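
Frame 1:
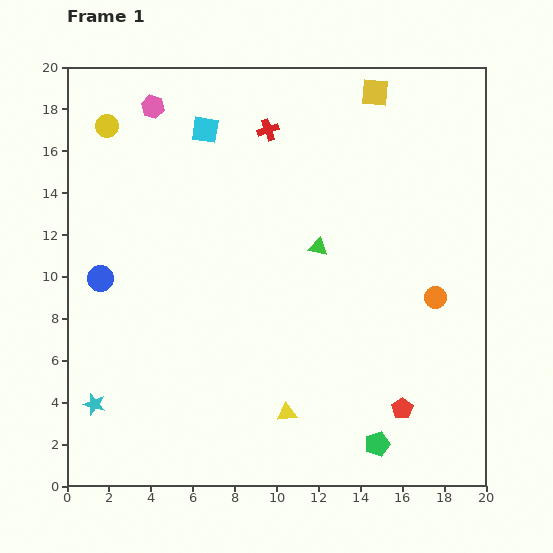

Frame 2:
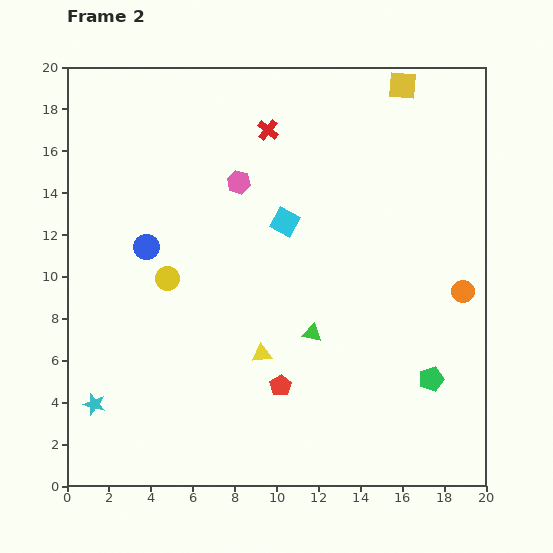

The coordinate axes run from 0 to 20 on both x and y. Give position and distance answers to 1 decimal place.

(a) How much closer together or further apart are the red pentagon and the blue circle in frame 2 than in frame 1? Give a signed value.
-6.5

Distance in frame 1: 15.7. Distance in frame 2: 9.2.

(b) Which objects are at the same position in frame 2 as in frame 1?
the red cross, the cyan star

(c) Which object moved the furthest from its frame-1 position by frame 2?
the yellow circle

(moved 7.9; next 5.9)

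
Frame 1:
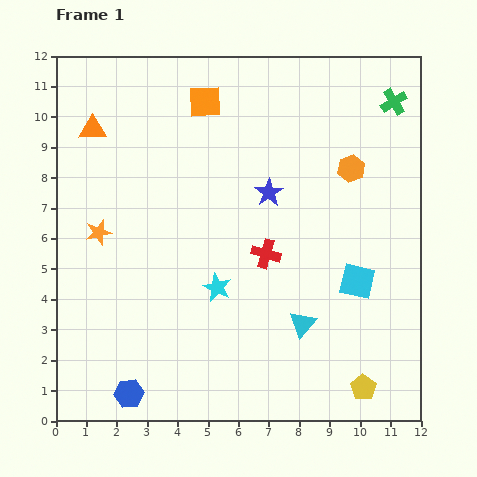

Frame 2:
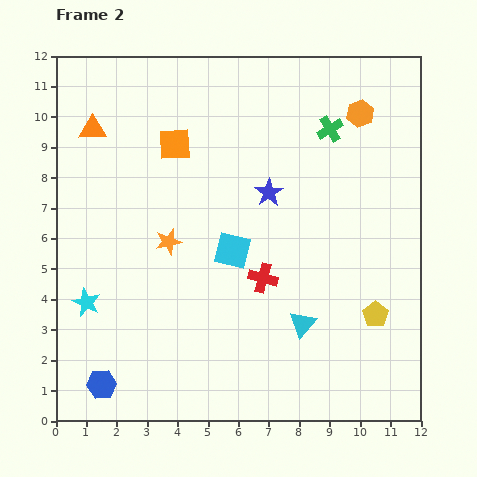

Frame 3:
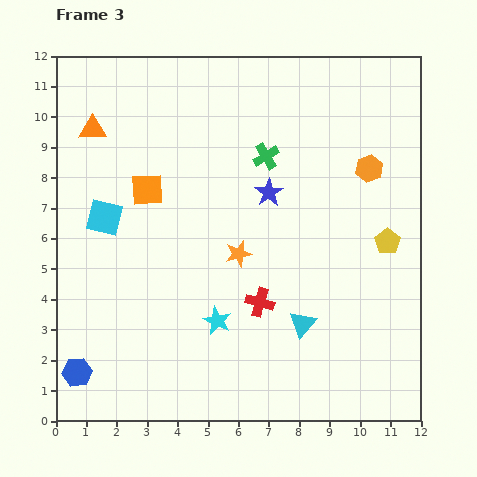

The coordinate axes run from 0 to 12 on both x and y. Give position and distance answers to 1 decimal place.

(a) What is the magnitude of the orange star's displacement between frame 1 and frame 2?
2.3

The orange star moved from (1.4, 6.2) to (3.7, 5.9), a distance of √(2.3² + 0.3²) ≈ 2.3.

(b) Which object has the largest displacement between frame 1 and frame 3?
the cyan square

(moved 8.6; next 4.9)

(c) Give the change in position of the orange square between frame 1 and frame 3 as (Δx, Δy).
(-1.9, -2.9)

The orange square was at (4.9, 10.5) in frame 1 and (3.0, 7.6) in frame 3.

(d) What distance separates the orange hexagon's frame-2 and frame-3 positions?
1.8

The orange hexagon moved from (10.0, 10.1) to (10.3, 8.3), a distance of √(0.3² + 1.8²) ≈ 1.8.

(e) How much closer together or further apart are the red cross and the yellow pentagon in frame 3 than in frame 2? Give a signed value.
+0.8

Distance in frame 2: 3.9. Distance in frame 3: 4.7.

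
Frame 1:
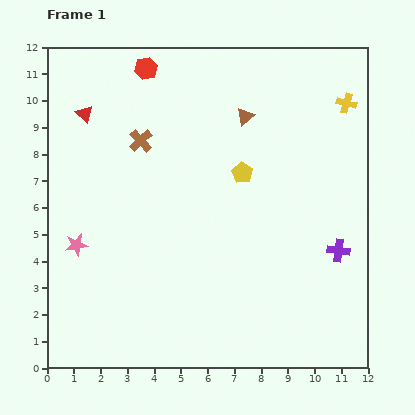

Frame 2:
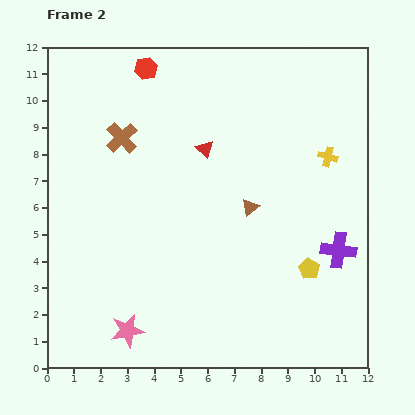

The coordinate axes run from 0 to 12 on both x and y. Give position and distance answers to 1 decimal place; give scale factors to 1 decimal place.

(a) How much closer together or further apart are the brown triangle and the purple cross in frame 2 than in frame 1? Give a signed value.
-2.4

Distance in frame 1: 6.1. Distance in frame 2: 3.7.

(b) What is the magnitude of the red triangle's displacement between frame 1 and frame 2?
4.7

The red triangle moved from (1.4, 9.5) to (5.9, 8.2), a distance of √(4.5² + 1.3²) ≈ 4.7.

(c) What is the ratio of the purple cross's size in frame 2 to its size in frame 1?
1.6×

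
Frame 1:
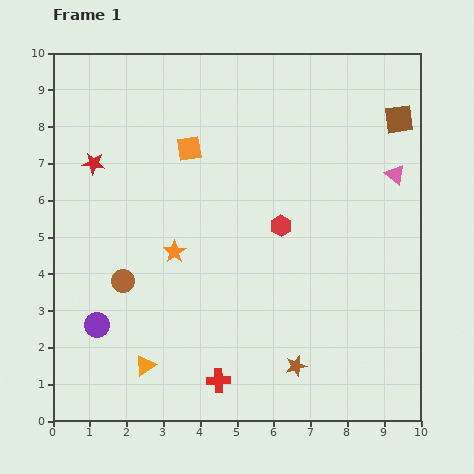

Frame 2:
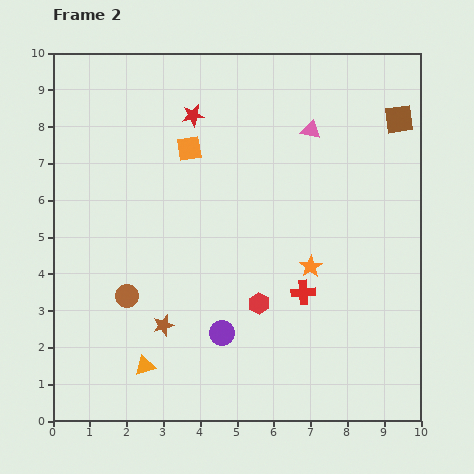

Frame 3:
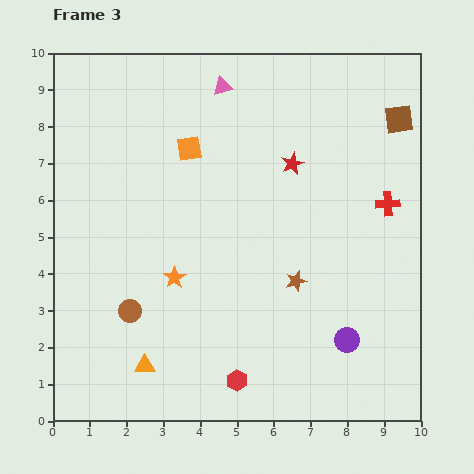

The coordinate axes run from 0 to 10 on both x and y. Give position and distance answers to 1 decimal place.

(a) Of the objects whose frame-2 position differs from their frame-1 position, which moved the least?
the brown circle

(moved 0.4)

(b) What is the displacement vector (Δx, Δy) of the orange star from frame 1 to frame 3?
(0.0, -0.7)

The orange star was at (3.3, 4.6) in frame 1 and (3.3, 3.9) in frame 3.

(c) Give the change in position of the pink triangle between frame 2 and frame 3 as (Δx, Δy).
(-2.4, 1.2)

The pink triangle was at (7.0, 7.9) in frame 2 and (4.6, 9.1) in frame 3.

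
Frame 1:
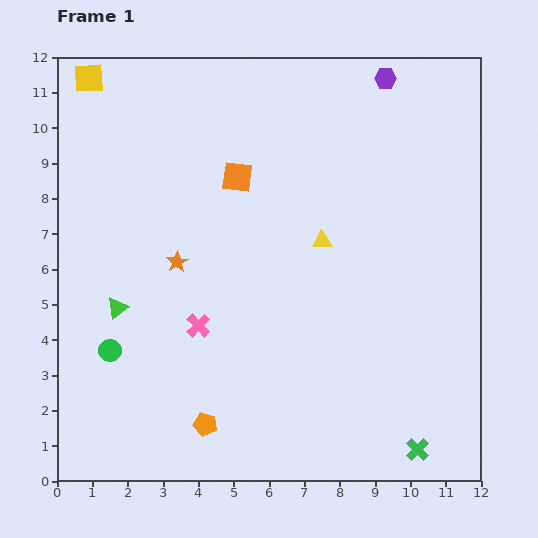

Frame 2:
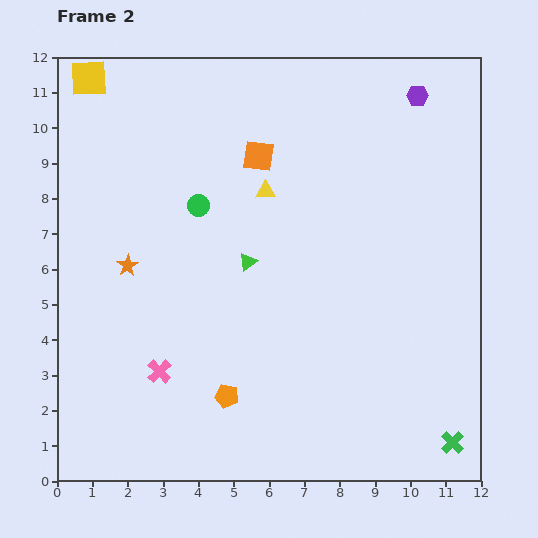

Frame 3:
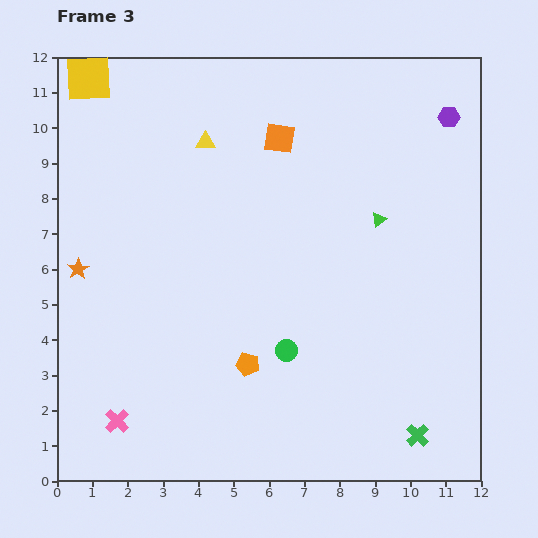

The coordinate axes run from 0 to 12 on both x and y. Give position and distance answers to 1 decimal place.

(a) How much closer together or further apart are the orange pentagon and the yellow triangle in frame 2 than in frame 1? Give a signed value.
-0.3

Distance in frame 1: 6.2. Distance in frame 2: 5.9.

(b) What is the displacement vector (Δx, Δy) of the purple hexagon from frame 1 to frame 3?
(1.8, -1.1)

The purple hexagon was at (9.3, 11.4) in frame 1 and (11.1, 10.3) in frame 3.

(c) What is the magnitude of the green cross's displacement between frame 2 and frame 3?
1.0

The green cross moved from (11.2, 1.1) to (10.2, 1.3), a distance of √(1.0² + 0.2²) ≈ 1.0.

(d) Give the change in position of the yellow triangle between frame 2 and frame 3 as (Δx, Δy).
(-1.7, 1.4)

The yellow triangle was at (5.9, 8.2) in frame 2 and (4.2, 9.6) in frame 3.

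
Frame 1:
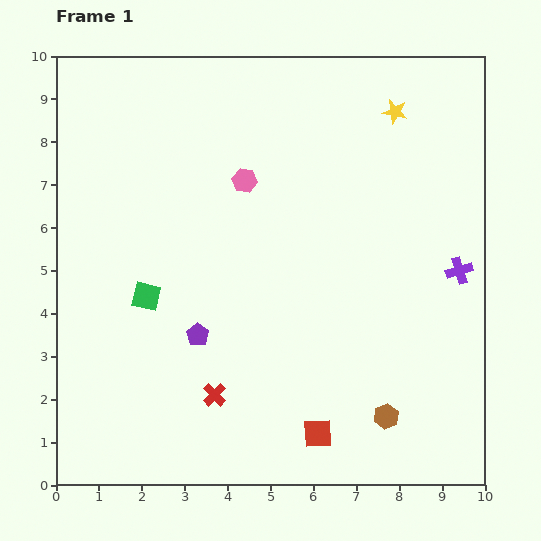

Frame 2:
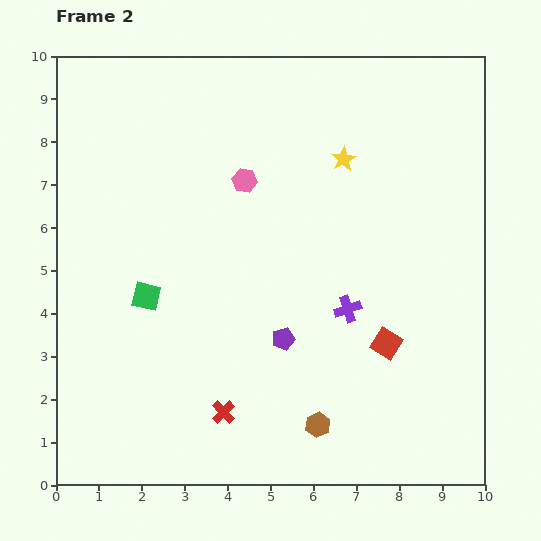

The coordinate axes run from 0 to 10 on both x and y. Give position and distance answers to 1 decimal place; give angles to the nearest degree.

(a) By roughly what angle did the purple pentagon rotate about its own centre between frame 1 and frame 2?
22° clockwise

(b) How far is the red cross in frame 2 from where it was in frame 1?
0.4

The red cross moved from (3.7, 2.1) to (3.9, 1.7), a distance of √(0.2² + 0.4²) ≈ 0.4.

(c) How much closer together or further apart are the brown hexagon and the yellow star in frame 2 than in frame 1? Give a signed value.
-0.9

Distance in frame 1: 7.1. Distance in frame 2: 6.2.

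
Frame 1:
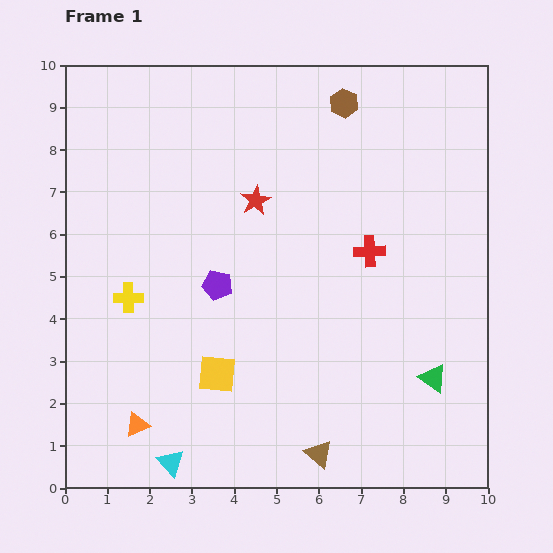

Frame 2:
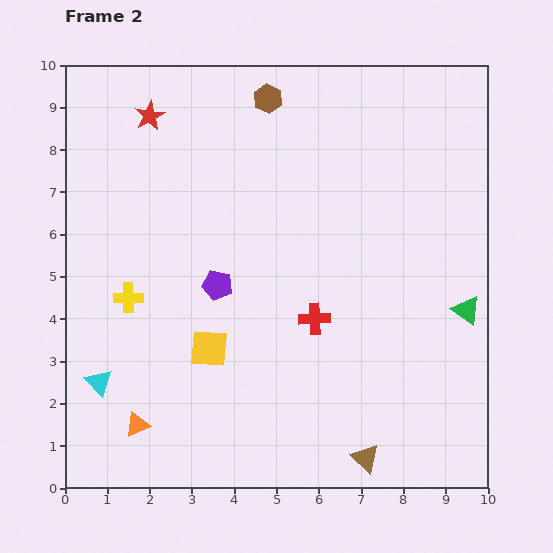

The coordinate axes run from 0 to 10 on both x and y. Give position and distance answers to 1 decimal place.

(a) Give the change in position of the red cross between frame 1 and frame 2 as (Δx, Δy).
(-1.3, -1.6)

The red cross was at (7.2, 5.6) in frame 1 and (5.9, 4.0) in frame 2.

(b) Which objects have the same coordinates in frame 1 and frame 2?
the purple pentagon, the yellow cross, the orange triangle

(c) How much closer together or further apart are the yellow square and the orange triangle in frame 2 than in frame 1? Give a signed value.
+0.3

Distance in frame 1: 2.2. Distance in frame 2: 2.5.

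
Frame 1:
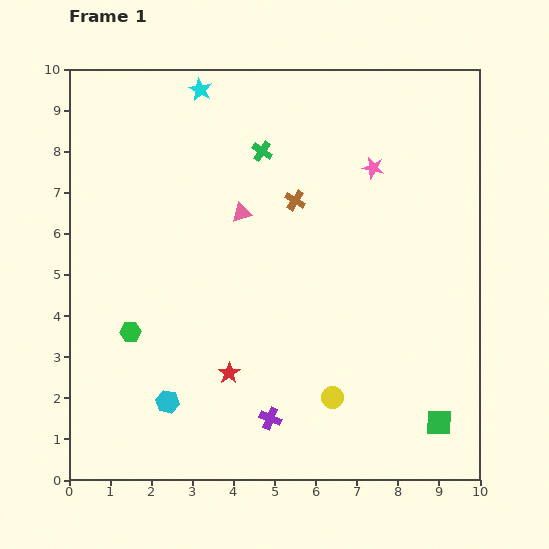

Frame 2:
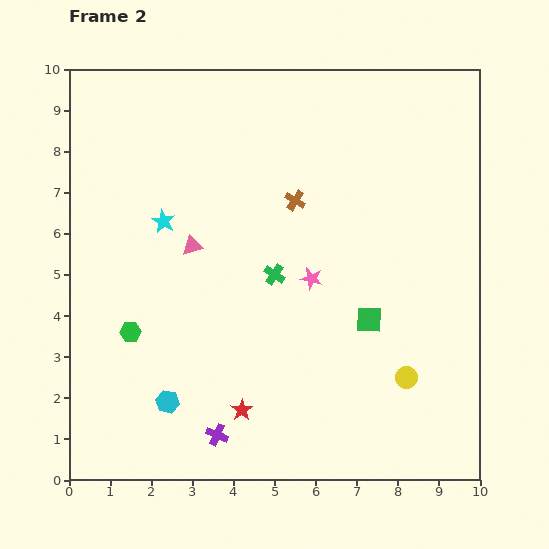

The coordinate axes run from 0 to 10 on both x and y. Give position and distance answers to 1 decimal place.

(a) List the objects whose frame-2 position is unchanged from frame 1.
the cyan hexagon, the green hexagon, the brown cross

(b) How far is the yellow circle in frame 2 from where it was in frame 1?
1.9

The yellow circle moved from (6.4, 2.0) to (8.2, 2.5), a distance of √(1.8² + 0.5²) ≈ 1.9.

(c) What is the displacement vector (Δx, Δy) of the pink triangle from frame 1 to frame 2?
(-1.2, -0.8)

The pink triangle was at (4.2, 6.5) in frame 1 and (3.0, 5.7) in frame 2.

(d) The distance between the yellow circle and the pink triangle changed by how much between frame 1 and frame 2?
+1.1

Distance in frame 1: 5.0. Distance in frame 2: 6.1.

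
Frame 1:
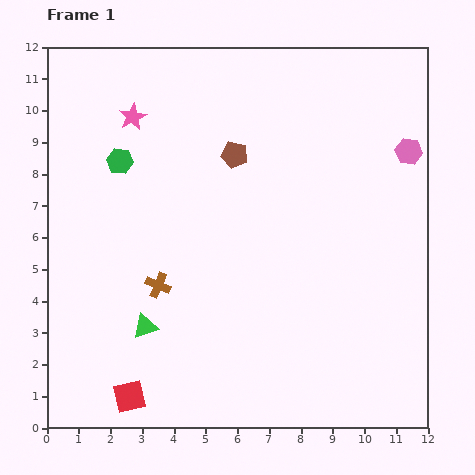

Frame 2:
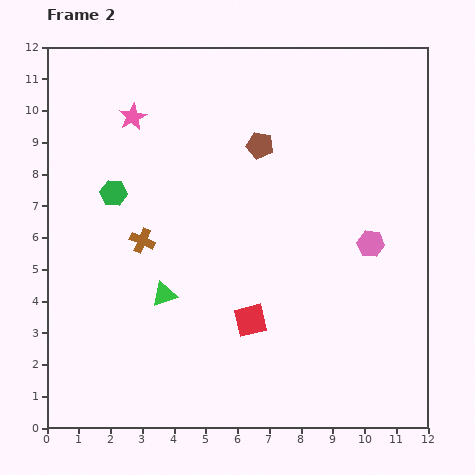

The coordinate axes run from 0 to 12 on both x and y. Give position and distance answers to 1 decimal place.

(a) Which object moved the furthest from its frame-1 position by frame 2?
the red square

(moved 4.5; next 3.1)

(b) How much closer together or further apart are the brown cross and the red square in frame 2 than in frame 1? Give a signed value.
+0.6

Distance in frame 1: 3.6. Distance in frame 2: 4.2.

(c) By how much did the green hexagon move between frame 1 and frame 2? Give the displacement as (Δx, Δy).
(-0.2, -1.0)

The green hexagon was at (2.3, 8.4) in frame 1 and (2.1, 7.4) in frame 2.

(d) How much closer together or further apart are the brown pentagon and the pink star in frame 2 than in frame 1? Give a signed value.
+0.7

Distance in frame 1: 3.4. Distance in frame 2: 4.1.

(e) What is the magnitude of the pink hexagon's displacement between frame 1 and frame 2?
3.1

The pink hexagon moved from (11.4, 8.7) to (10.2, 5.8), a distance of √(1.2² + 2.9²) ≈ 3.1.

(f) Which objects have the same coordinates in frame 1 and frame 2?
the pink star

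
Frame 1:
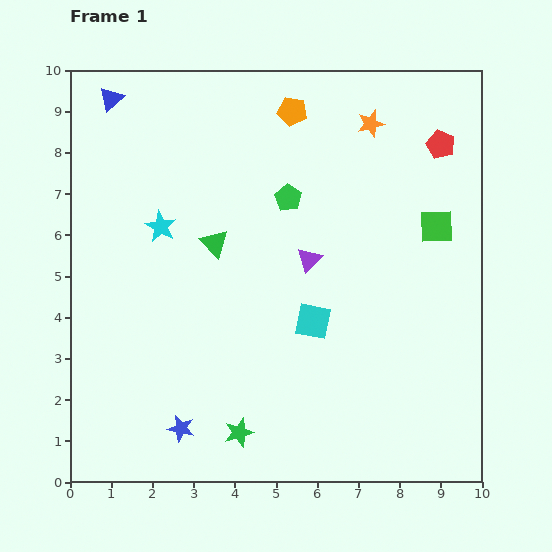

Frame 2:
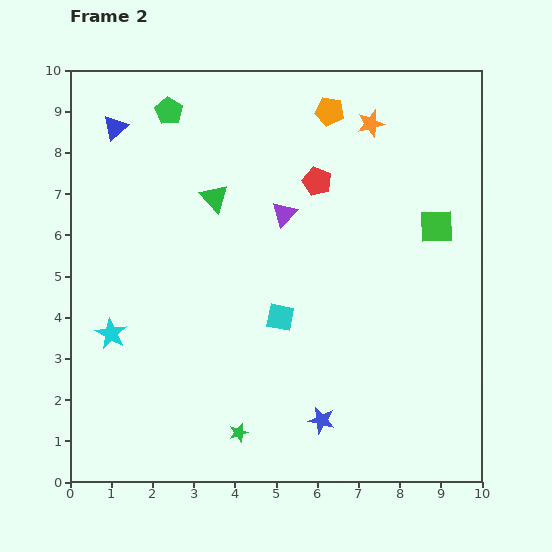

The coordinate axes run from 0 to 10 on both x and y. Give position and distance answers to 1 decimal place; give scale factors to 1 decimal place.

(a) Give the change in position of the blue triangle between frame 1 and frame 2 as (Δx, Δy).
(0.1, -0.7)

The blue triangle was at (1.0, 9.3) in frame 1 and (1.1, 8.6) in frame 2.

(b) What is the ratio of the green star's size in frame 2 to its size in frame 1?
0.6×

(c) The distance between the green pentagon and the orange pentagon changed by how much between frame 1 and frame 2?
+1.8

Distance in frame 1: 2.1. Distance in frame 2: 3.9.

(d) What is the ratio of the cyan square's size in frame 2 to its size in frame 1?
0.8×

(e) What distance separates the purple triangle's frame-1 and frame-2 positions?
1.3

The purple triangle moved from (5.8, 5.4) to (5.2, 6.5), a distance of √(0.6² + 1.1²) ≈ 1.3.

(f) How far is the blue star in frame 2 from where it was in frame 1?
3.4

The blue star moved from (2.7, 1.3) to (6.1, 1.5), a distance of √(3.4² + 0.2²) ≈ 3.4.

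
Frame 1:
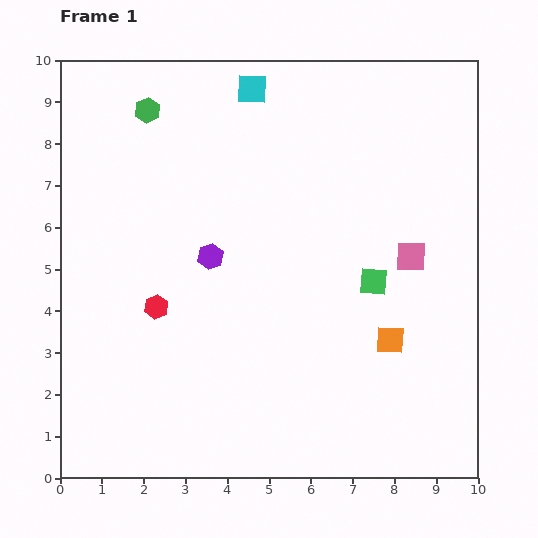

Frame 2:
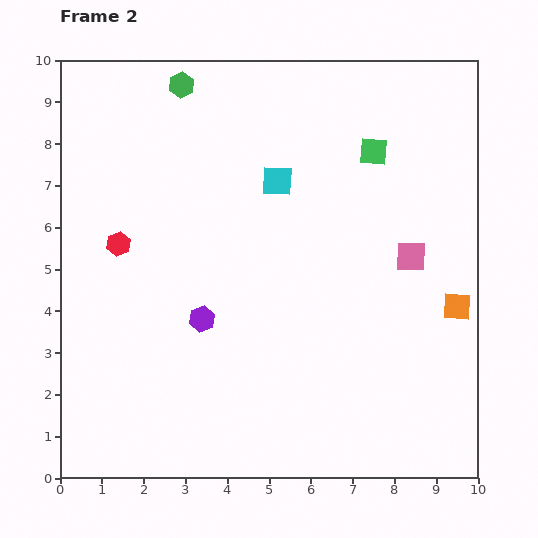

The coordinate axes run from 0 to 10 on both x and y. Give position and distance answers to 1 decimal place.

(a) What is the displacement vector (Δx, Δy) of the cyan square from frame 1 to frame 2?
(0.6, -2.2)

The cyan square was at (4.6, 9.3) in frame 1 and (5.2, 7.1) in frame 2.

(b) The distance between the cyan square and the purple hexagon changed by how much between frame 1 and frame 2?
-0.3

Distance in frame 1: 4.1. Distance in frame 2: 3.8.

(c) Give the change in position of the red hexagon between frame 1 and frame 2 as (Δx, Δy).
(-0.9, 1.5)

The red hexagon was at (2.3, 4.1) in frame 1 and (1.4, 5.6) in frame 2.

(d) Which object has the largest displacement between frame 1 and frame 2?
the green square

(moved 3.1; next 2.3)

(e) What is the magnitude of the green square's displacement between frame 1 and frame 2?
3.1

The green square moved from (7.5, 4.7) to (7.5, 7.8), a distance of √(0.0² + 3.1²) ≈ 3.1.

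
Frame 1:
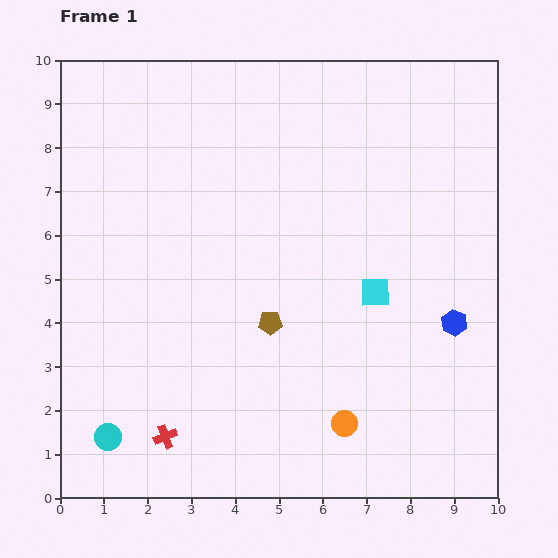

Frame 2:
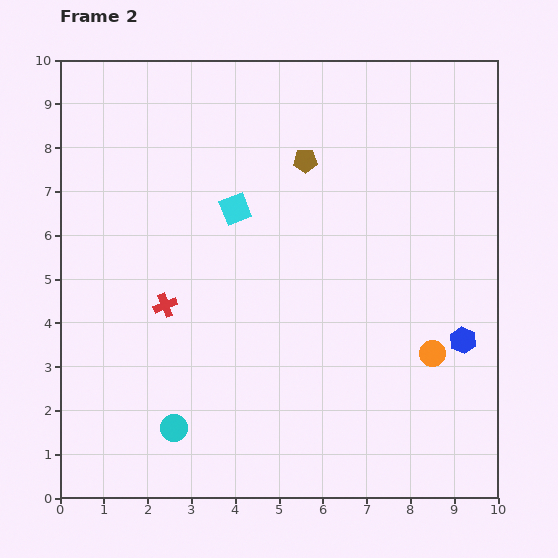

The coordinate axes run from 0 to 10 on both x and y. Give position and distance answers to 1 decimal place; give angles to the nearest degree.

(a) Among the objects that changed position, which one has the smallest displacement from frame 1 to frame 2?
the blue hexagon

(moved 0.4)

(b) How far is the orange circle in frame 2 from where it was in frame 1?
2.6

The orange circle moved from (6.5, 1.7) to (8.5, 3.3), a distance of √(2.0² + 1.6²) ≈ 2.6.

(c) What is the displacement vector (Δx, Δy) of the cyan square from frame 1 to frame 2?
(-3.2, 1.9)

The cyan square was at (7.2, 4.7) in frame 1 and (4.0, 6.6) in frame 2.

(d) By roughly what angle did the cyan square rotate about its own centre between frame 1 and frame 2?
20° counter-clockwise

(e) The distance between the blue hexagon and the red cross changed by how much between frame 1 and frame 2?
-0.3

Distance in frame 1: 7.1. Distance in frame 2: 6.8.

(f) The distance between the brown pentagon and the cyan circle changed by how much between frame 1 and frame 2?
+2.3

Distance in frame 1: 4.5. Distance in frame 2: 6.8.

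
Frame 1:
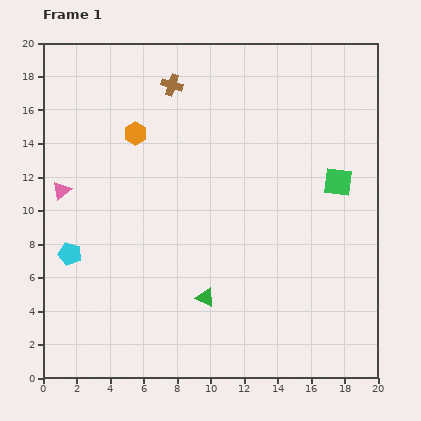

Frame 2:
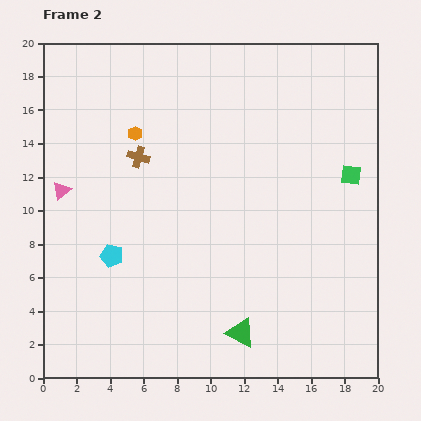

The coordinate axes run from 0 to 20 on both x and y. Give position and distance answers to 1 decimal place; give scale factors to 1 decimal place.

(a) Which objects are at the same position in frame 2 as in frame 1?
the orange hexagon, the pink triangle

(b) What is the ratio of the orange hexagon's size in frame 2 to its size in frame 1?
0.6×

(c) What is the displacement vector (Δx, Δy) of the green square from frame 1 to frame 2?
(0.8, 0.4)

The green square was at (17.6, 11.7) in frame 1 and (18.4, 12.1) in frame 2.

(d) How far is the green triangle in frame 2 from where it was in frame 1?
3.0

The green triangle moved from (9.7, 4.8) to (11.8, 2.7), a distance of √(2.1² + 2.1²) ≈ 3.0.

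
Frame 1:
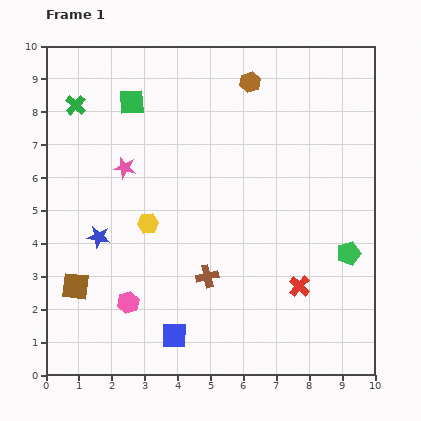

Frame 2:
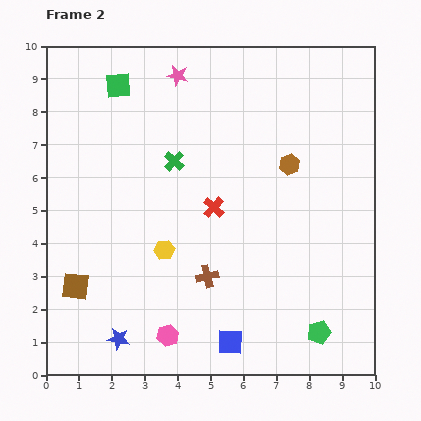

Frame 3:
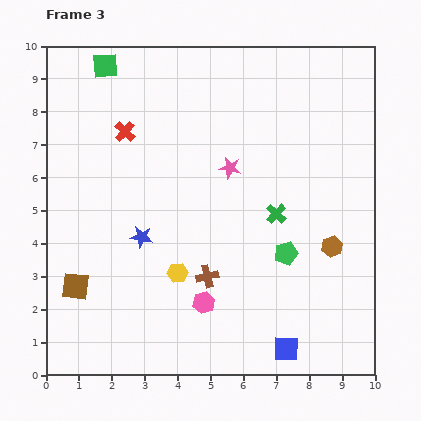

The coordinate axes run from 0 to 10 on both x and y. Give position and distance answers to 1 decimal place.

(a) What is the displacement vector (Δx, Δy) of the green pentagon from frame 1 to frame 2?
(-0.9, -2.4)

The green pentagon was at (9.2, 3.7) in frame 1 and (8.3, 1.3) in frame 2.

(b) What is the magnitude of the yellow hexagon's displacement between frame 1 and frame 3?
1.7

The yellow hexagon moved from (3.1, 4.6) to (4.0, 3.1), a distance of √(0.9² + 1.5²) ≈ 1.7.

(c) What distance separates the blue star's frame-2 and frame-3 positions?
3.2

The blue star moved from (2.2, 1.1) to (2.9, 4.2), a distance of √(0.7² + 3.1²) ≈ 3.2.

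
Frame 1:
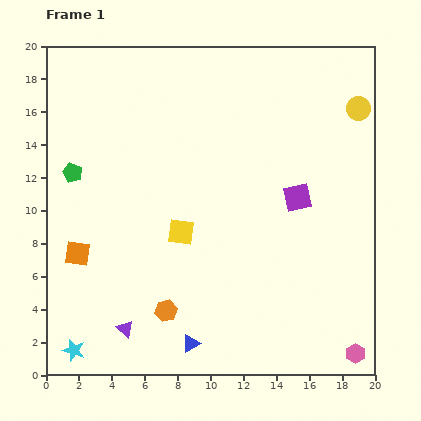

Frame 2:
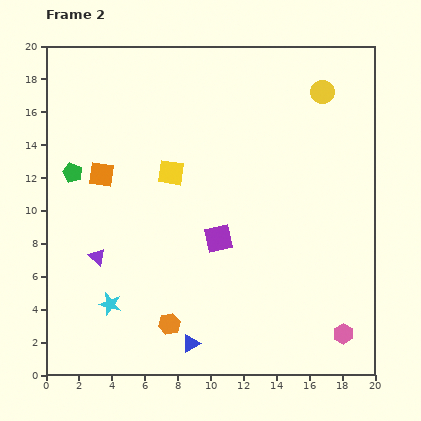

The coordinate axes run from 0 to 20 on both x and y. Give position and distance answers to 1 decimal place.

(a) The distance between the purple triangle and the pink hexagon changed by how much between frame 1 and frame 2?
+1.6

Distance in frame 1: 14.1. Distance in frame 2: 15.7.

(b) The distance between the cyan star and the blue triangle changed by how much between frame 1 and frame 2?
-1.6

Distance in frame 1: 7.1. Distance in frame 2: 5.5.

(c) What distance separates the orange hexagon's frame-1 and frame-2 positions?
0.8

The orange hexagon moved from (7.3, 3.9) to (7.5, 3.1), a distance of √(0.2² + 0.8²) ≈ 0.8.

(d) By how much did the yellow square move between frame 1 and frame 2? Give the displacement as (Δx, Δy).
(-0.6, 3.6)

The yellow square was at (8.2, 8.7) in frame 1 and (7.6, 12.3) in frame 2.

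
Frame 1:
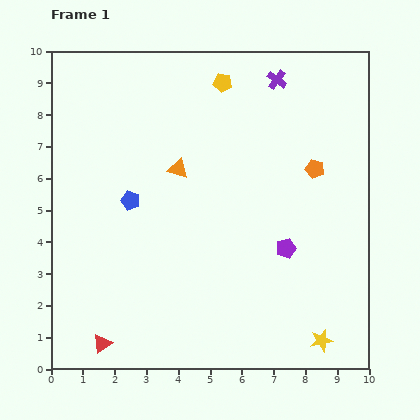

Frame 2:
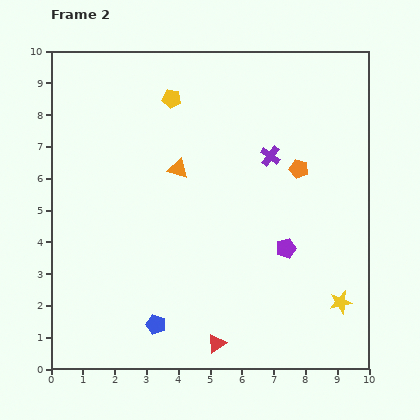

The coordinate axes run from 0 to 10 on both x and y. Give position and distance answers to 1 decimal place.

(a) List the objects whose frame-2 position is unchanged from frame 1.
the orange triangle, the purple pentagon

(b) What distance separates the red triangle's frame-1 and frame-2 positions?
3.6

The red triangle moved from (1.6, 0.8) to (5.2, 0.8), a distance of √(3.6² + 0.0²) ≈ 3.6.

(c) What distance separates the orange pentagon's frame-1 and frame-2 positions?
0.5

The orange pentagon moved from (8.3, 6.3) to (7.8, 6.3), a distance of √(0.5² + 0.0²) ≈ 0.5.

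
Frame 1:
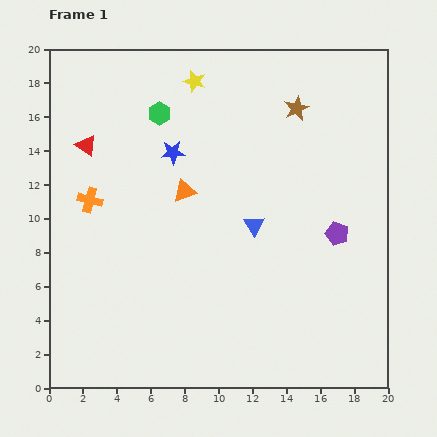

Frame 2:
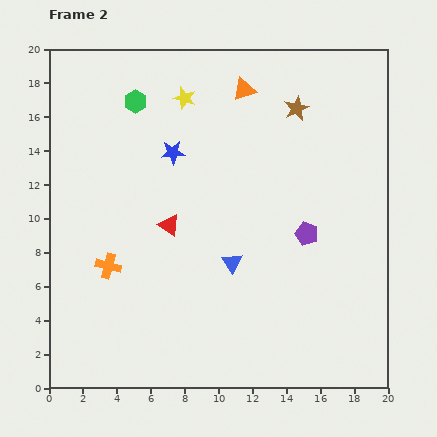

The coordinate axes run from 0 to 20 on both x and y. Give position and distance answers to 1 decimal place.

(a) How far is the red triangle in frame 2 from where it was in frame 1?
6.8

The red triangle moved from (2.2, 14.3) to (7.1, 9.6), a distance of √(4.9² + 4.7²) ≈ 6.8.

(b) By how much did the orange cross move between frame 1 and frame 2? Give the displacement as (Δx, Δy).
(1.1, -3.9)

The orange cross was at (2.4, 11.1) in frame 1 and (3.5, 7.2) in frame 2.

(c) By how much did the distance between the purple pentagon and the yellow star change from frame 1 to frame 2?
-1.5

Distance in frame 1: 12.3. Distance in frame 2: 10.8.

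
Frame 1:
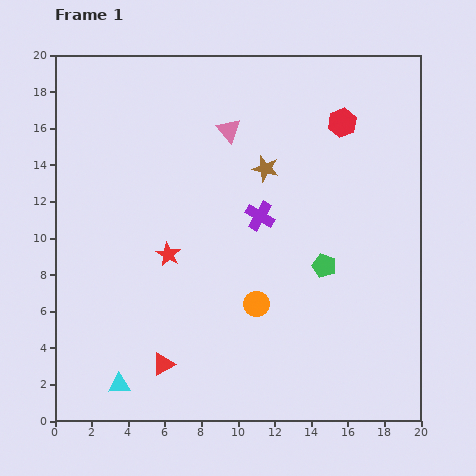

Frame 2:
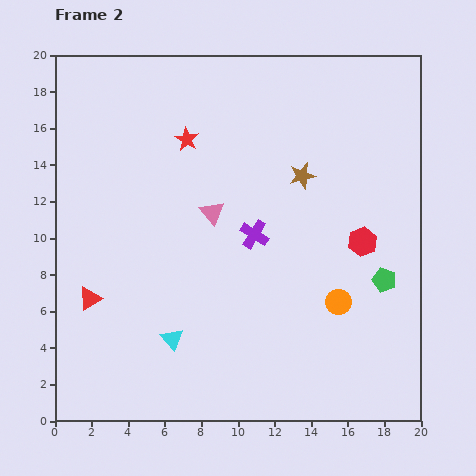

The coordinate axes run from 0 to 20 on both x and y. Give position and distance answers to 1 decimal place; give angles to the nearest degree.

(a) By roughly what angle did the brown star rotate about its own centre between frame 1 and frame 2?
27° counter-clockwise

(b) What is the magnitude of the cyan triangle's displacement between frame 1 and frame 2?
3.8

The cyan triangle moved from (3.5, 2.0) to (6.4, 4.5), a distance of √(2.9² + 2.5²) ≈ 3.8.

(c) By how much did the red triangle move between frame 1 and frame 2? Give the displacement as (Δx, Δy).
(-4.0, 3.6)

The red triangle was at (5.9, 3.1) in frame 1 and (1.9, 6.7) in frame 2.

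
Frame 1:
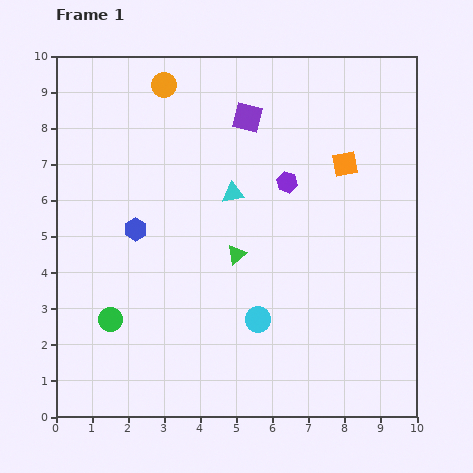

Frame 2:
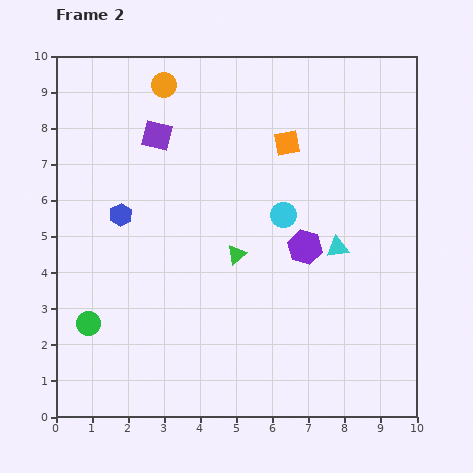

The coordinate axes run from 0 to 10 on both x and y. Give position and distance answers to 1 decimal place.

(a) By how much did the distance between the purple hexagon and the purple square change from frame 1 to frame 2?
+3.0

Distance in frame 1: 2.1. Distance in frame 2: 5.1.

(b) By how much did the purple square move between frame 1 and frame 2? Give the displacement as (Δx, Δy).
(-2.5, -0.5)

The purple square was at (5.3, 8.3) in frame 1 and (2.8, 7.8) in frame 2.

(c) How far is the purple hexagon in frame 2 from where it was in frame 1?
1.9

The purple hexagon moved from (6.4, 6.5) to (6.9, 4.7), a distance of √(0.5² + 1.8²) ≈ 1.9.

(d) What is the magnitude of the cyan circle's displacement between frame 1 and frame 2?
3.0

The cyan circle moved from (5.6, 2.7) to (6.3, 5.6), a distance of √(0.7² + 2.9²) ≈ 3.0.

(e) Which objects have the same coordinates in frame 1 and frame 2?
the green triangle, the orange circle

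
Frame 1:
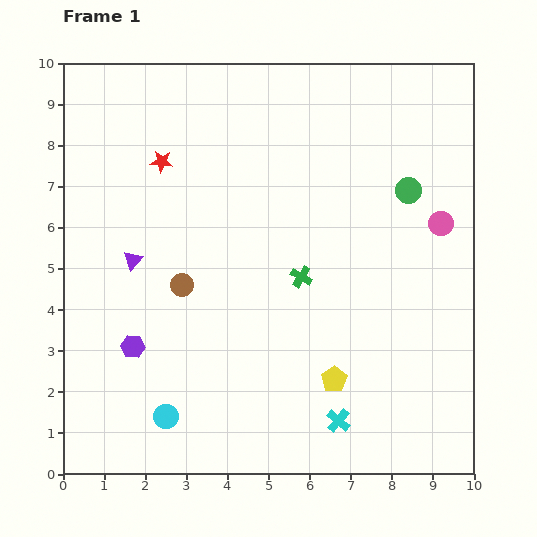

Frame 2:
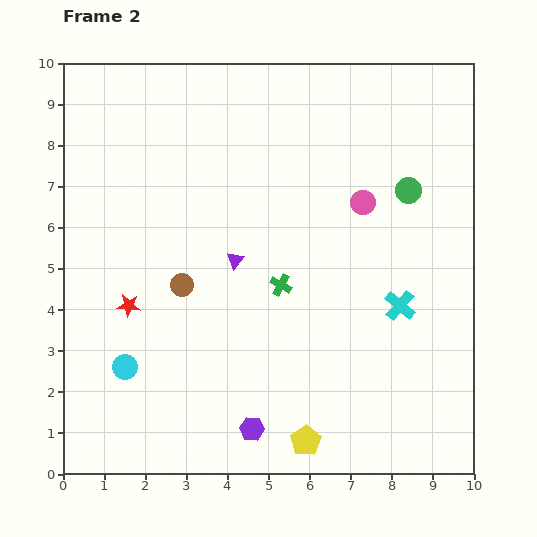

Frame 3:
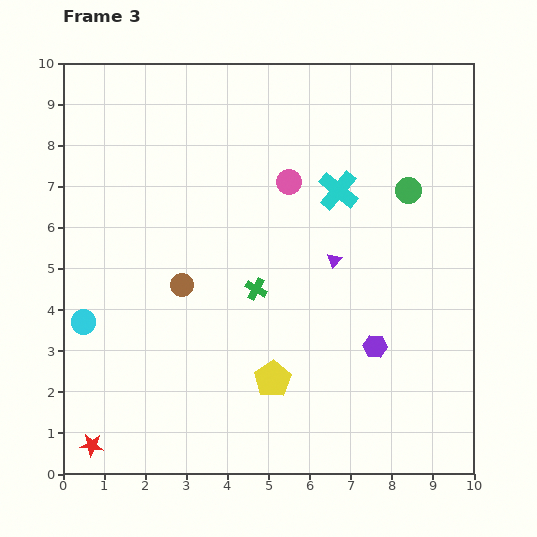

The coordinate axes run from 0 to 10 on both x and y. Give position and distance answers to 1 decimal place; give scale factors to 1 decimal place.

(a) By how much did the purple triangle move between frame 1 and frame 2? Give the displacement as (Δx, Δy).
(2.5, 0.0)

The purple triangle was at (1.7, 5.2) in frame 1 and (4.2, 5.2) in frame 2.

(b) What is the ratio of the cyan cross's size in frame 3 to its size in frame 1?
1.6×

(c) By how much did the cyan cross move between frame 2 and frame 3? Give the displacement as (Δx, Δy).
(-1.5, 2.8)

The cyan cross was at (8.2, 4.1) in frame 2 and (6.7, 6.9) in frame 3.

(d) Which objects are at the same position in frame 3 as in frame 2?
the green circle, the brown circle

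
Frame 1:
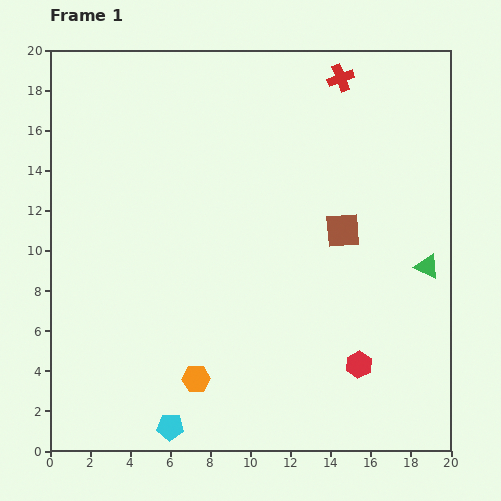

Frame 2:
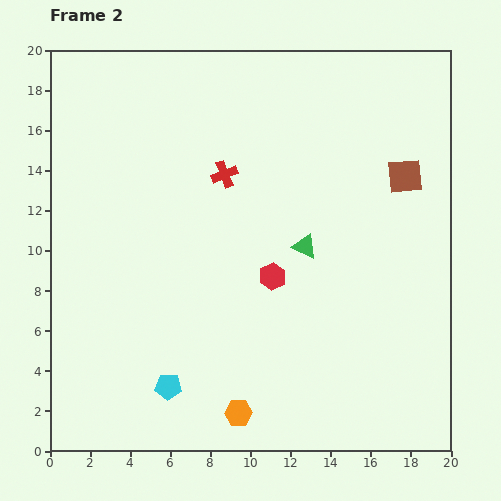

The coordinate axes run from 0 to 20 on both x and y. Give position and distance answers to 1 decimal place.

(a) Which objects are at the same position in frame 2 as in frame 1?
none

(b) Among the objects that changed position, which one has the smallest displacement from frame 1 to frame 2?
the cyan pentagon

(moved 2.0)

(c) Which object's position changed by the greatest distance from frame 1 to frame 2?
the red cross

(moved 7.5; next 6.2)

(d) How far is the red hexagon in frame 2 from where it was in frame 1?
6.2

The red hexagon moved from (15.4, 4.3) to (11.1, 8.7), a distance of √(4.3² + 4.4²) ≈ 6.2.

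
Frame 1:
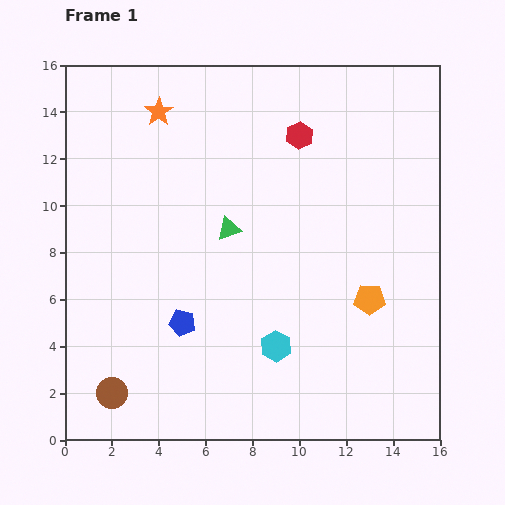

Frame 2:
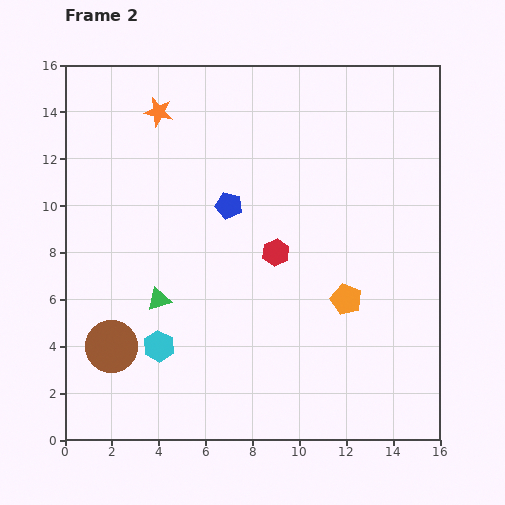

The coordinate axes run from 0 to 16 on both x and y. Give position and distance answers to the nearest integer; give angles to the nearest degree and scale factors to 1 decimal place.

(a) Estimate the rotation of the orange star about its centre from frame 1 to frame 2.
27° counter-clockwise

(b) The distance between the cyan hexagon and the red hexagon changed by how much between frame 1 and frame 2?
-3

Distance in frame 1: 9. Distance in frame 2: 6.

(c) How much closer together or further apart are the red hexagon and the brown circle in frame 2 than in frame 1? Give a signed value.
-6

Distance in frame 1: 14. Distance in frame 2: 8.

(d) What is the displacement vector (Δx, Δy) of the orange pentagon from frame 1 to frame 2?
(-1, 0)

The orange pentagon was at (13, 6) in frame 1 and (12, 6) in frame 2.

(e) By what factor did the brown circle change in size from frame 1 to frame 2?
1.7×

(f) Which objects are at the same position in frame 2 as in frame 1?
the orange star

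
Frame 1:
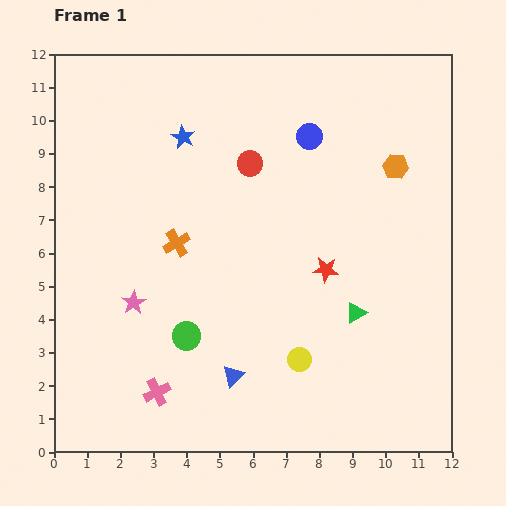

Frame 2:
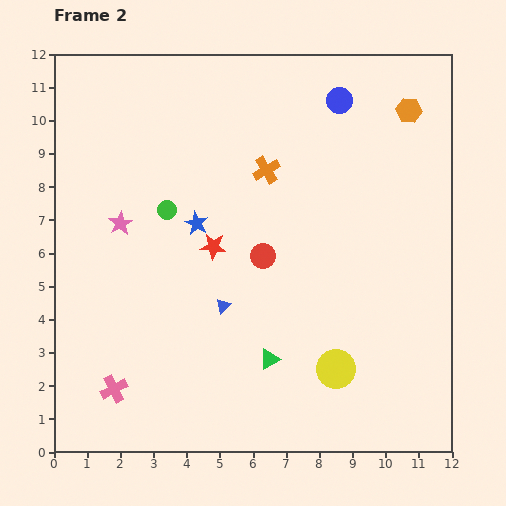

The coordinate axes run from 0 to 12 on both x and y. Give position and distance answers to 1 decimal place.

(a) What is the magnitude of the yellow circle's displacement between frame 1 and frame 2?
1.1

The yellow circle moved from (7.4, 2.8) to (8.5, 2.5), a distance of √(1.1² + 0.3²) ≈ 1.1.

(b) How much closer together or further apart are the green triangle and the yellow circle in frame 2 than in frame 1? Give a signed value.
-0.2

Distance in frame 1: 2.2. Distance in frame 2: 2.0.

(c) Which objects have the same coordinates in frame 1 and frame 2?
none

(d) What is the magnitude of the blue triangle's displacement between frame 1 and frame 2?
2.1

The blue triangle moved from (5.4, 2.3) to (5.1, 4.4), a distance of √(0.3² + 2.1²) ≈ 2.1.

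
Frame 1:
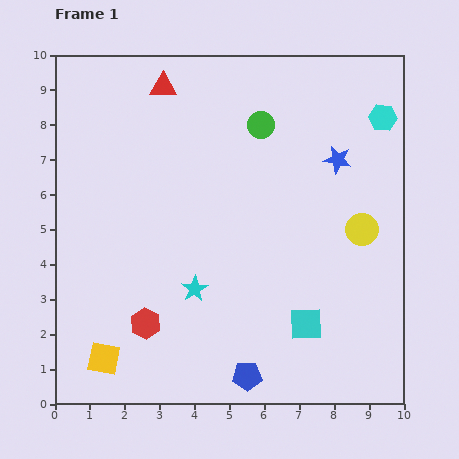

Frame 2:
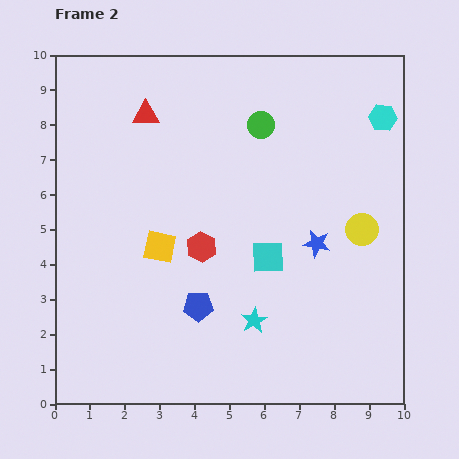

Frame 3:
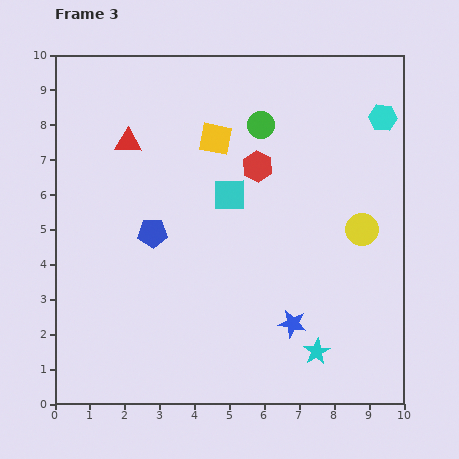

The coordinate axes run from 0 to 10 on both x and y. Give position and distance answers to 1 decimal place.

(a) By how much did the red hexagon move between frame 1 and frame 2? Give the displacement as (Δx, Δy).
(1.6, 2.2)

The red hexagon was at (2.6, 2.3) in frame 1 and (4.2, 4.5) in frame 2.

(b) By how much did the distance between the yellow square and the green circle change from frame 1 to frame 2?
-3.6

Distance in frame 1: 8.1. Distance in frame 2: 4.5.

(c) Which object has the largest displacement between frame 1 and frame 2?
the yellow square

(moved 3.6; next 2.7)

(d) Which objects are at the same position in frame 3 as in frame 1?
the green circle, the cyan hexagon, the yellow circle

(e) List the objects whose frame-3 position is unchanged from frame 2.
the green circle, the cyan hexagon, the yellow circle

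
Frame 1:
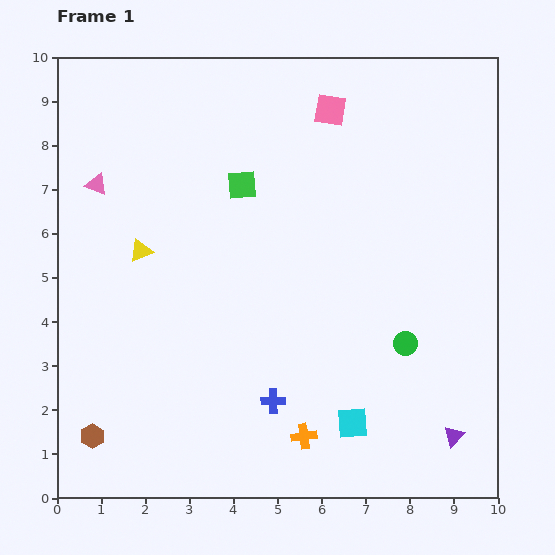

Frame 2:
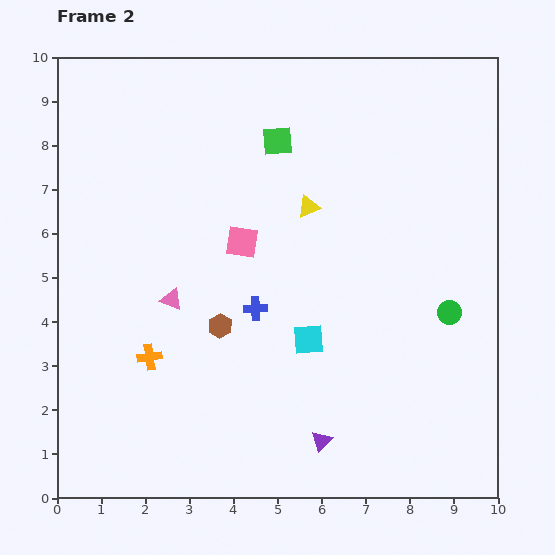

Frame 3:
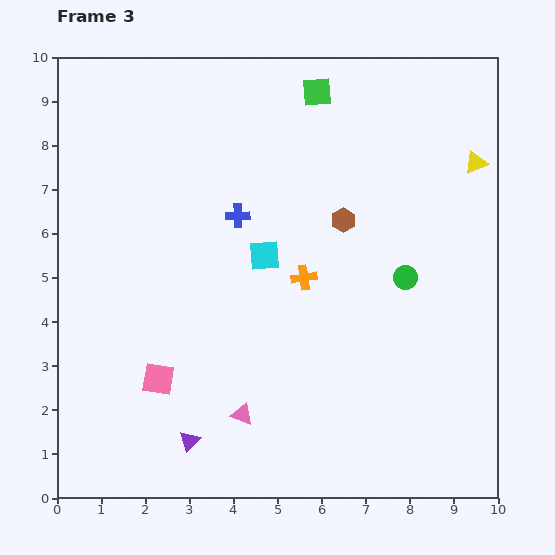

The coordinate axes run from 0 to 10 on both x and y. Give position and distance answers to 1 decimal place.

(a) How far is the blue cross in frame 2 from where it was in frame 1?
2.1

The blue cross moved from (4.9, 2.2) to (4.5, 4.3), a distance of √(0.4² + 2.1²) ≈ 2.1.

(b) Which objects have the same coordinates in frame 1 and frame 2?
none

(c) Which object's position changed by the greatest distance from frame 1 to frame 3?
the yellow triangle

(moved 7.9; next 7.5)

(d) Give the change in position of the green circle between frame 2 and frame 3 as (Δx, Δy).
(-1.0, 0.8)

The green circle was at (8.9, 4.2) in frame 2 and (7.9, 5.0) in frame 3.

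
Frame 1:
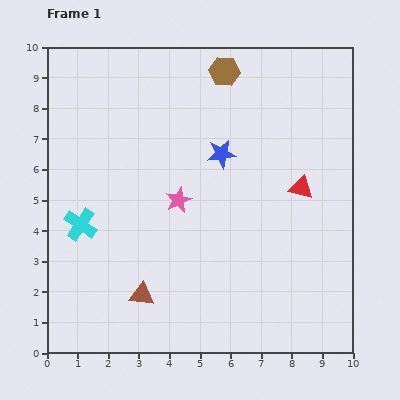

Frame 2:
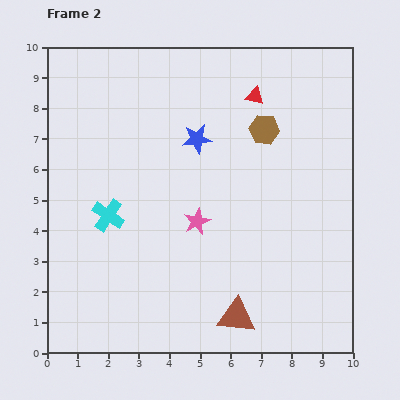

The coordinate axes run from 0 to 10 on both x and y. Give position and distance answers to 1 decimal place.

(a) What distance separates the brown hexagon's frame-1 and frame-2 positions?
2.3

The brown hexagon moved from (5.8, 9.2) to (7.1, 7.3), a distance of √(1.3² + 1.9²) ≈ 2.3.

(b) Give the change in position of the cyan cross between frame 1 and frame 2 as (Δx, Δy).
(0.9, 0.3)

The cyan cross was at (1.1, 4.2) in frame 1 and (2.0, 4.5) in frame 2.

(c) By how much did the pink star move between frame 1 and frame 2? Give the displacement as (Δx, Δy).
(0.6, -0.7)

The pink star was at (4.3, 5.0) in frame 1 and (4.9, 4.3) in frame 2.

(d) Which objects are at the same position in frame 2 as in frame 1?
none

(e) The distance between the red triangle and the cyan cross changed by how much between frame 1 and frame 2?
-1.1

Distance in frame 1: 7.3. Distance in frame 2: 6.2.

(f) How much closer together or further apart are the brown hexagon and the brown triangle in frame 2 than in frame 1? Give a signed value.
-1.6

Distance in frame 1: 7.8. Distance in frame 2: 6.2.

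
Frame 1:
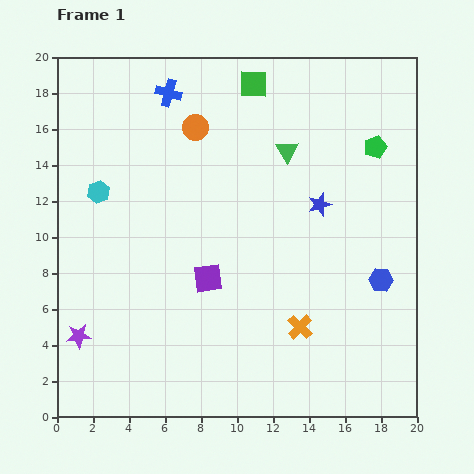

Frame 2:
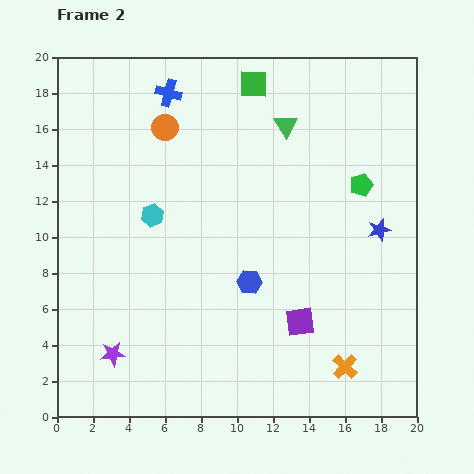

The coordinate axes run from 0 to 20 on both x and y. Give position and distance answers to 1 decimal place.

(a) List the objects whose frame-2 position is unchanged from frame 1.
the blue cross, the green square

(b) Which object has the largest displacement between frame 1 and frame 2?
the blue hexagon

(moved 7.3; next 5.6)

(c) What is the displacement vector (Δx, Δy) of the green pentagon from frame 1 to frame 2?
(-0.8, -2.1)

The green pentagon was at (17.7, 15.0) in frame 1 and (16.9, 12.9) in frame 2.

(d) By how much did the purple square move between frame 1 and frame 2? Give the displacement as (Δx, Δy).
(5.1, -2.4)

The purple square was at (8.4, 7.7) in frame 1 and (13.5, 5.3) in frame 2.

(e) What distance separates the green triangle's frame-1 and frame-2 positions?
1.4

The green triangle moved from (12.8, 14.8) to (12.7, 16.2), a distance of √(0.1² + 1.4²) ≈ 1.4.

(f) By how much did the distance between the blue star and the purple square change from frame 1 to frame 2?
-0.7

Distance in frame 1: 7.4. Distance in frame 2: 6.7.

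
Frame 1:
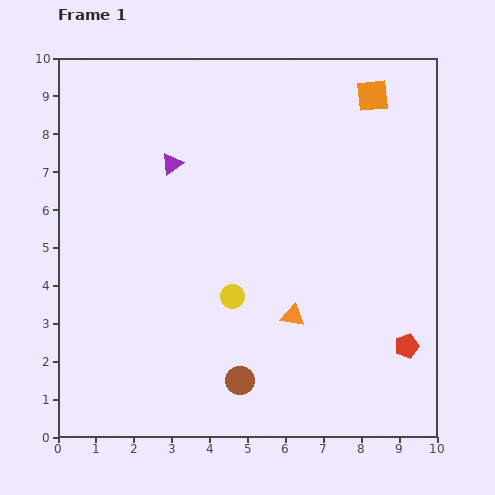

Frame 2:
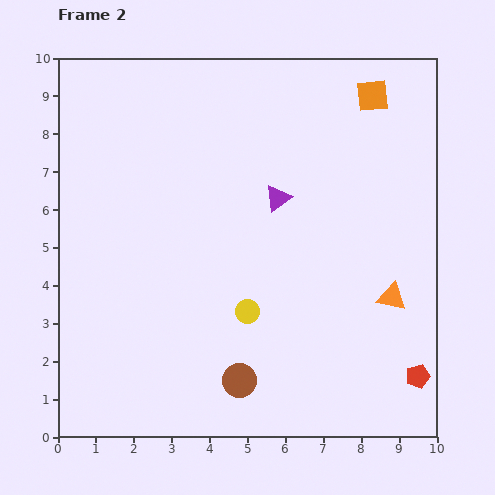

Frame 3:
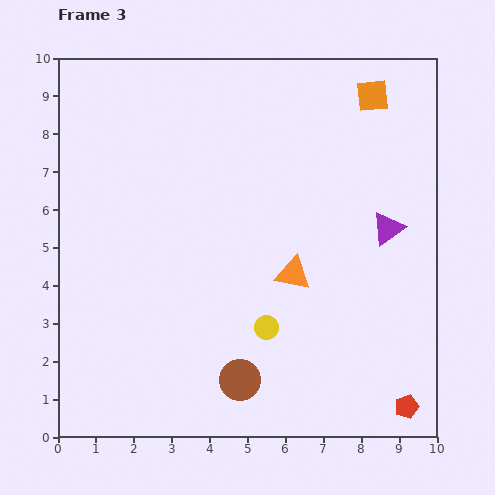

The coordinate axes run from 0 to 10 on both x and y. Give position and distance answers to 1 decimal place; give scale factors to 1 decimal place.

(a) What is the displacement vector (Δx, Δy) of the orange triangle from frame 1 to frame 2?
(2.6, 0.5)

The orange triangle was at (6.2, 3.2) in frame 1 and (8.8, 3.7) in frame 2.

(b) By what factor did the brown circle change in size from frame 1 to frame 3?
1.5×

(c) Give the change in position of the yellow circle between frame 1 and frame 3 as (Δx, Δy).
(0.9, -0.8)

The yellow circle was at (4.6, 3.7) in frame 1 and (5.5, 2.9) in frame 3.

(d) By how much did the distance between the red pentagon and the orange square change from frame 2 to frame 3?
+0.7

Distance in frame 2: 7.5. Distance in frame 3: 8.2.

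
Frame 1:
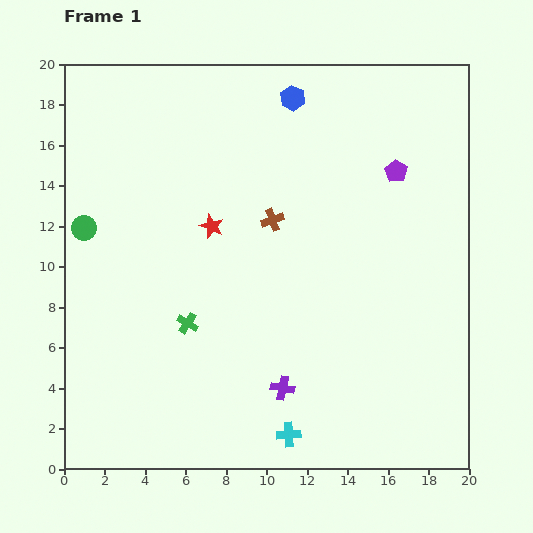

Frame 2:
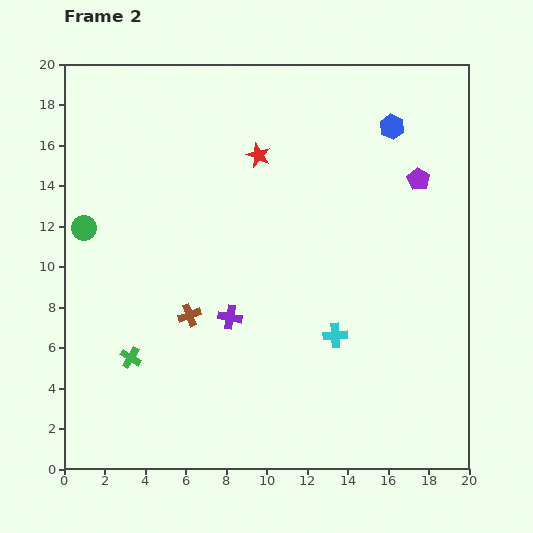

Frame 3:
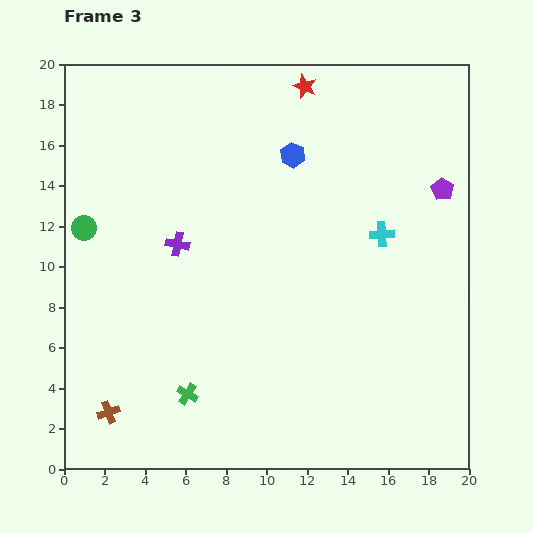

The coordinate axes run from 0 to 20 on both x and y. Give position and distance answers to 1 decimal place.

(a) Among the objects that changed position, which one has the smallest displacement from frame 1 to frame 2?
the purple pentagon

(moved 1.2)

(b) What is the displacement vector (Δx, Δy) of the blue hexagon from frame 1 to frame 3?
(0.0, -2.8)

The blue hexagon was at (11.3, 18.3) in frame 1 and (11.3, 15.5) in frame 3.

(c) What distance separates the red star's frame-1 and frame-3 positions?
8.3

The red star moved from (7.3, 12.0) to (11.9, 18.9), a distance of √(4.6² + 6.9²) ≈ 8.3.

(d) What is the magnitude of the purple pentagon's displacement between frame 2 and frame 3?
1.3

The purple pentagon moved from (17.5, 14.3) to (18.7, 13.8), a distance of √(1.2² + 0.5²) ≈ 1.3.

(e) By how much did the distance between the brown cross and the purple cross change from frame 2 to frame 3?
+7.0

Distance in frame 2: 2.0. Distance in frame 3: 9.0.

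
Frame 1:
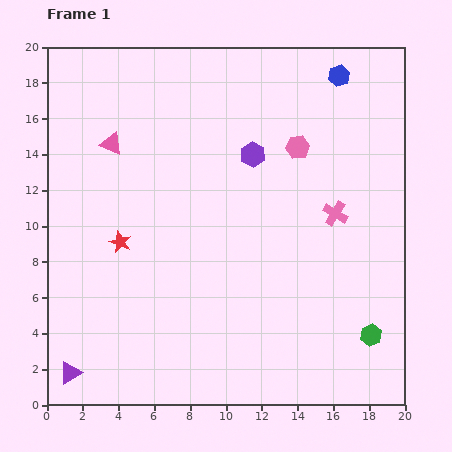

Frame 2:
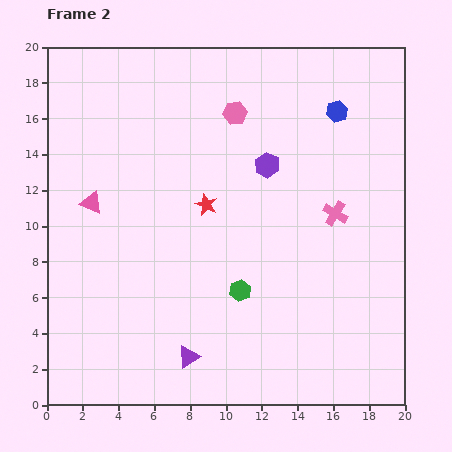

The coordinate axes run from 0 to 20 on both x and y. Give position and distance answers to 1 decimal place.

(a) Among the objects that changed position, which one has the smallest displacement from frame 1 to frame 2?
the purple hexagon

(moved 1.0)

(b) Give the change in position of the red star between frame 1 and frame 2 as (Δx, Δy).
(4.8, 2.1)

The red star was at (4.1, 9.1) in frame 1 and (8.9, 11.2) in frame 2.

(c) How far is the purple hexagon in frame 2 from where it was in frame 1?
1.0

The purple hexagon moved from (11.5, 14.0) to (12.3, 13.4), a distance of √(0.8² + 0.6²) ≈ 1.0.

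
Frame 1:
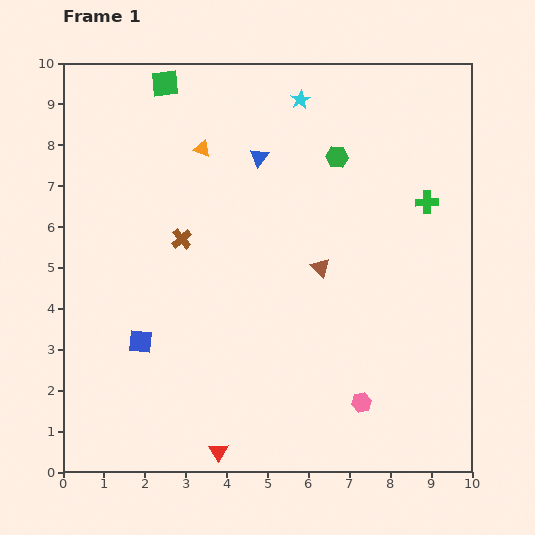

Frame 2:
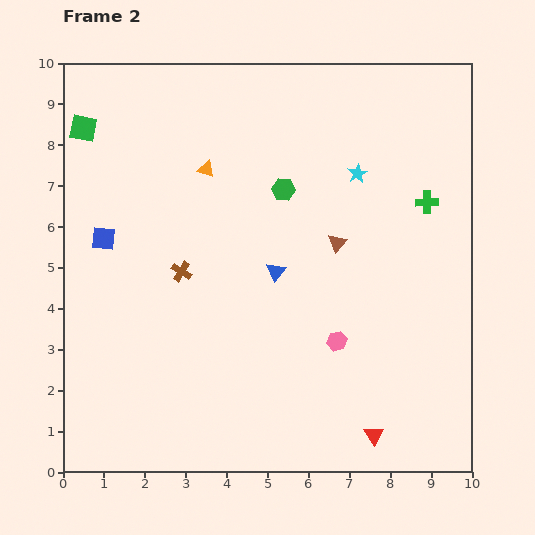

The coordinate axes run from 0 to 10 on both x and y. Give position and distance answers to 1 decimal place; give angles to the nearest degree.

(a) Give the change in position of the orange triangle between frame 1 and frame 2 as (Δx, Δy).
(0.1, -0.5)

The orange triangle was at (3.4, 7.9) in frame 1 and (3.5, 7.4) in frame 2.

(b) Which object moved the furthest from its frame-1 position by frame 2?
the red triangle

(moved 3.8; next 2.8)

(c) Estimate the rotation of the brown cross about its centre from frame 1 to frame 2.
18° counter-clockwise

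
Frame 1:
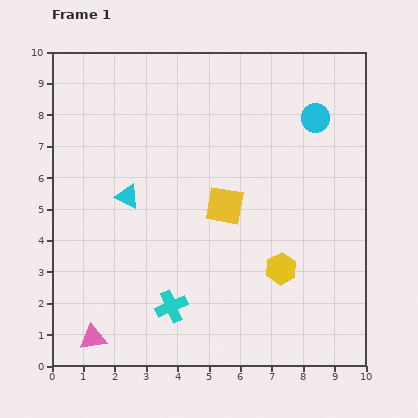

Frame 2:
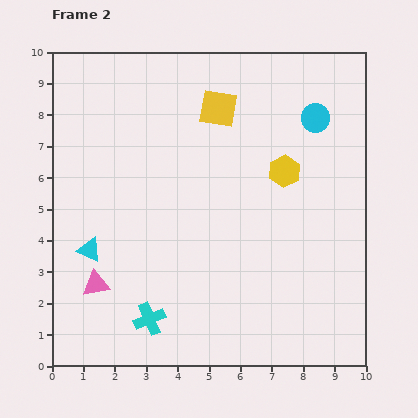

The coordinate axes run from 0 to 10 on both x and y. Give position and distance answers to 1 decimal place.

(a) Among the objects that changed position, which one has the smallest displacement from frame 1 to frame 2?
the cyan cross

(moved 0.8)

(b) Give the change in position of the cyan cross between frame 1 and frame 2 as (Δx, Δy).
(-0.7, -0.4)

The cyan cross was at (3.8, 1.9) in frame 1 and (3.1, 1.5) in frame 2.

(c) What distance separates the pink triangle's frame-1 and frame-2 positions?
1.7

The pink triangle moved from (1.3, 0.9) to (1.4, 2.6), a distance of √(0.1² + 1.7²) ≈ 1.7.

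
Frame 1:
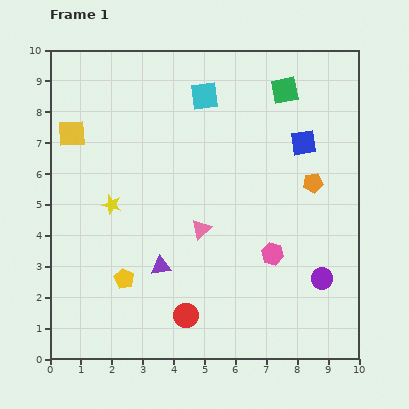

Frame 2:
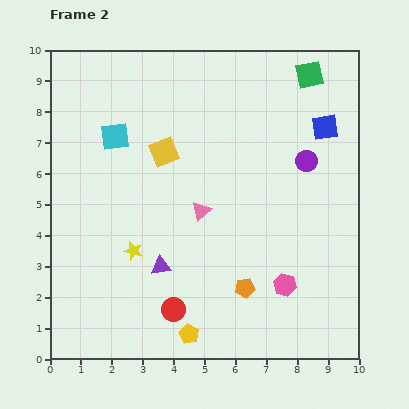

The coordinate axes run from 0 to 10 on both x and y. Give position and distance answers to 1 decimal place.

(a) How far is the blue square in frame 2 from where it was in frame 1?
0.9

The blue square moved from (8.2, 7.0) to (8.9, 7.5), a distance of √(0.7² + 0.5²) ≈ 0.9.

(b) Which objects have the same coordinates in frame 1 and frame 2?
the purple triangle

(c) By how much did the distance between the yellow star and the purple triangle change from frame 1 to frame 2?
-1.6

Distance in frame 1: 2.6. Distance in frame 2: 1.0.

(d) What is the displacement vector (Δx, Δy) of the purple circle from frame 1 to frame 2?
(-0.5, 3.8)

The purple circle was at (8.8, 2.6) in frame 1 and (8.3, 6.4) in frame 2.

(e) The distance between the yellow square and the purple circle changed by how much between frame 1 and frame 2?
-4.8

Distance in frame 1: 9.4. Distance in frame 2: 4.6.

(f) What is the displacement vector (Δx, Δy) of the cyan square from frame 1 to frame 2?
(-2.9, -1.3)

The cyan square was at (5.0, 8.5) in frame 1 and (2.1, 7.2) in frame 2.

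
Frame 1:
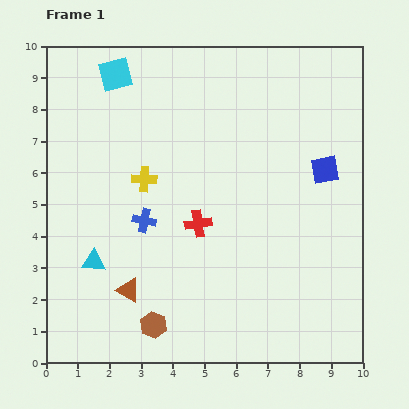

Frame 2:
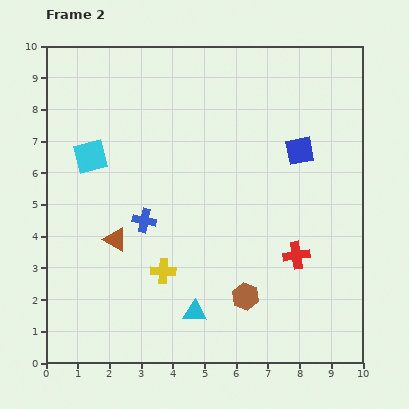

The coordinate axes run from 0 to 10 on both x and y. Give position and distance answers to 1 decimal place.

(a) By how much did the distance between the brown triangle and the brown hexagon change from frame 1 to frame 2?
+3.1

Distance in frame 1: 1.4. Distance in frame 2: 4.5.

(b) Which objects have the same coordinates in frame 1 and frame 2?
the blue cross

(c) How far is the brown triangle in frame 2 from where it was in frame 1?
1.6

The brown triangle moved from (2.6, 2.3) to (2.2, 3.9), a distance of √(0.4² + 1.6²) ≈ 1.6.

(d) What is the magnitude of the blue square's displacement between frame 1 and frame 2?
1.0

The blue square moved from (8.8, 6.1) to (8.0, 6.7), a distance of √(0.8² + 0.6²) ≈ 1.0.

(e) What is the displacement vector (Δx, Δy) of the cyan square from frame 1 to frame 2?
(-0.8, -2.6)

The cyan square was at (2.2, 9.1) in frame 1 and (1.4, 6.5) in frame 2.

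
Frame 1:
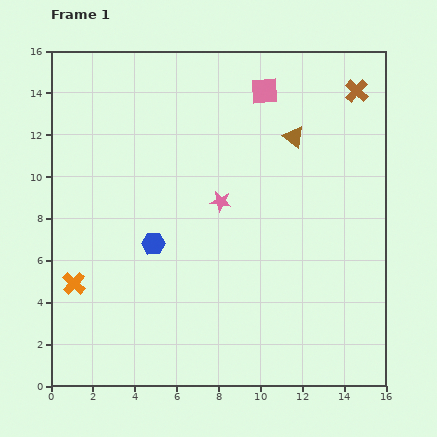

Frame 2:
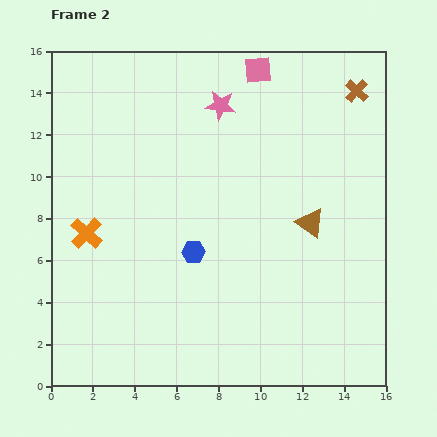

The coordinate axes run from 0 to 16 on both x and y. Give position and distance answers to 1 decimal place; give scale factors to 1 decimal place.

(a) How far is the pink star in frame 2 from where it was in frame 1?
4.6

The pink star moved from (8.1, 8.8) to (8.1, 13.4), a distance of √(0.0² + 4.6²) ≈ 4.6.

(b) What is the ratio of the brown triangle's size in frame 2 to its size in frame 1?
1.4×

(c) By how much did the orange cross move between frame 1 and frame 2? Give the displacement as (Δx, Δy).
(0.6, 2.4)

The orange cross was at (1.1, 4.9) in frame 1 and (1.7, 7.3) in frame 2.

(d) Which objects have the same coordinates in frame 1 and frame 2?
the brown cross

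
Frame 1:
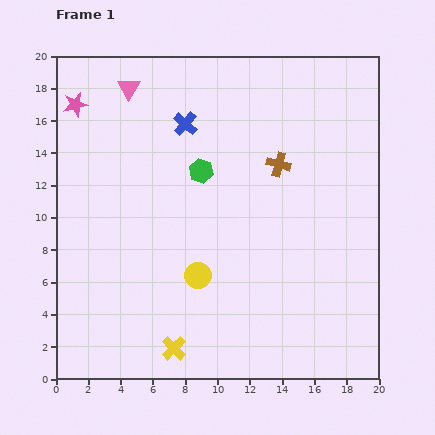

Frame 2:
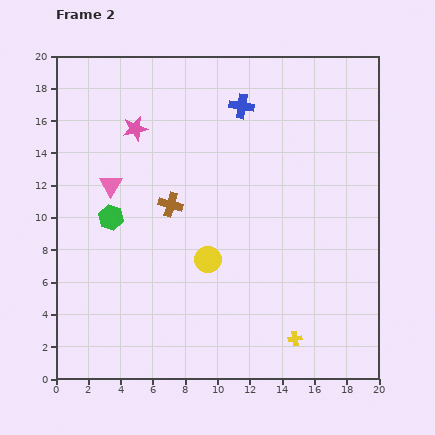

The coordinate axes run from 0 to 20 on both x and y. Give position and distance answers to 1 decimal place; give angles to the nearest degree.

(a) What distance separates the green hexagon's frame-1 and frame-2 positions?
6.3

The green hexagon moved from (9.0, 12.9) to (3.4, 10.0), a distance of √(5.6² + 2.9²) ≈ 6.3.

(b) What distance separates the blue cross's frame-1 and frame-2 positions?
3.7

The blue cross moved from (8.0, 15.8) to (11.5, 16.9), a distance of √(3.5² + 1.1²) ≈ 3.7.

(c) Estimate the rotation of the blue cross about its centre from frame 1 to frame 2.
33° counter-clockwise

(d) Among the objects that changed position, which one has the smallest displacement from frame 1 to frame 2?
the yellow circle

(moved 1.2)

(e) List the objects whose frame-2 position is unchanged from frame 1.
none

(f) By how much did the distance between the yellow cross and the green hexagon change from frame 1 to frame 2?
+2.5

Distance in frame 1: 11.1. Distance in frame 2: 13.6.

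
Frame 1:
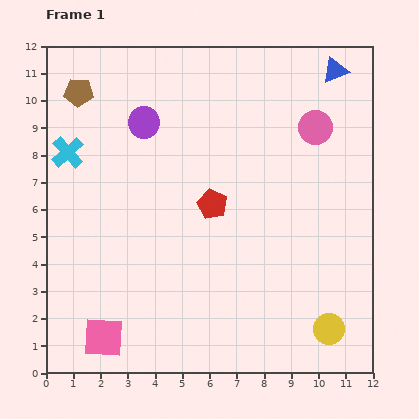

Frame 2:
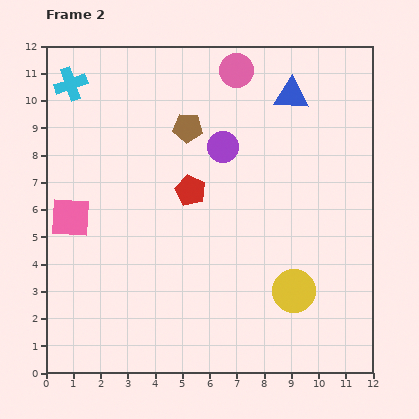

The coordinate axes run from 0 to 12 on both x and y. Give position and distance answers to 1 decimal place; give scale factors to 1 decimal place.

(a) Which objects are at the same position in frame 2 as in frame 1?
none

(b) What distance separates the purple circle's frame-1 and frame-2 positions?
3.0

The purple circle moved from (3.6, 9.2) to (6.5, 8.3), a distance of √(2.9² + 0.9²) ≈ 3.0.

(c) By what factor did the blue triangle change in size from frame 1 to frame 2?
1.3×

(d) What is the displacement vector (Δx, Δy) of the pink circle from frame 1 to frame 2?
(-2.9, 2.1)

The pink circle was at (9.9, 9.0) in frame 1 and (7.0, 11.1) in frame 2.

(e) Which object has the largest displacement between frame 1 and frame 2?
the pink square

(moved 4.6; next 4.2)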